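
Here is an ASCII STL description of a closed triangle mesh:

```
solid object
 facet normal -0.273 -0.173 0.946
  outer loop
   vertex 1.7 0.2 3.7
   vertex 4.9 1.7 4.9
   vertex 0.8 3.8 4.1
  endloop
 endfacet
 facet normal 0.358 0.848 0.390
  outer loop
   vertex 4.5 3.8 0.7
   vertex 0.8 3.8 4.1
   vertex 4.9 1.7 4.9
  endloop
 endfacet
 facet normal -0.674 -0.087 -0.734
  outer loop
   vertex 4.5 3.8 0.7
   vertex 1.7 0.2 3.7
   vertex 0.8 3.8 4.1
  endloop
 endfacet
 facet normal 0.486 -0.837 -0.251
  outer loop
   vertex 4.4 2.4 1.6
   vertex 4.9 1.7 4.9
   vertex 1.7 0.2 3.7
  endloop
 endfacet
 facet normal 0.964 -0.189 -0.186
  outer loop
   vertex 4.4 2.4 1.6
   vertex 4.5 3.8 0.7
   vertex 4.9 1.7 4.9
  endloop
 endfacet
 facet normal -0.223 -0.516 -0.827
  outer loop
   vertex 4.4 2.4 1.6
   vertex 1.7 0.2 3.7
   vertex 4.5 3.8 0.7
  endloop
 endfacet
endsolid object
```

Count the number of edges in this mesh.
9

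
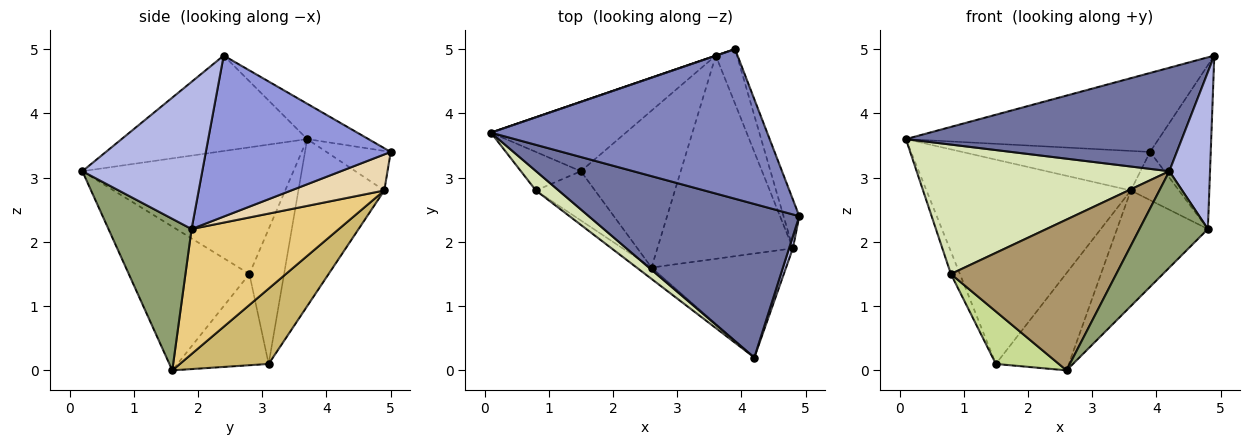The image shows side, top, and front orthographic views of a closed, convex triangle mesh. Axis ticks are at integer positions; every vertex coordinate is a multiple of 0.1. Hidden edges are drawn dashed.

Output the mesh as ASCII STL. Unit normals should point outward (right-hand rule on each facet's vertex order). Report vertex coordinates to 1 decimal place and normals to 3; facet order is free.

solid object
 facet normal -0.352 -0.523 0.776
  outer loop
   vertex 4.2 0.2 3.1
   vertex 4.9 2.4 4.9
   vertex 0.1 3.7 3.6
  endloop
 endfacet
 facet normal -0.112 0.464 0.879
  outer loop
   vertex 3.9 5.0 3.4
   vertex 0.1 3.7 3.6
   vertex 4.9 2.4 4.9
  endloop
 endfacet
 facet normal 0.946 0.310 -0.093
  outer loop
   vertex 4.8 1.9 2.2
   vertex 3.9 5.0 3.4
   vertex 4.9 2.4 4.9
  endloop
 endfacet
 facet normal 0.947 -0.321 0.024
  outer loop
   vertex 4.8 1.9 2.2
   vertex 4.9 2.4 4.9
   vertex 4.2 0.2 3.1
  endloop
 endfacet
 facet normal 0.637 -0.524 -0.565
  outer loop
   vertex 4.8 1.9 2.2
   vertex 4.2 0.2 3.1
   vertex 2.6 1.6 0.0
  endloop
 endfacet
 facet normal -0.889 0.231 -0.395
  outer loop
   vertex 0.8 2.8 1.5
   vertex 0.1 3.7 3.6
   vertex 1.5 3.1 0.1
  endloop
 endfacet
 facet normal -0.726 -0.501 -0.471
  outer loop
   vertex 0.8 2.8 1.5
   vertex 1.5 3.1 0.1
   vertex 2.6 1.6 0.0
  endloop
 endfacet
 facet normal -0.637 -0.762 0.114
  outer loop
   vertex 0.8 2.8 1.5
   vertex 4.2 0.2 3.1
   vertex 0.1 3.7 3.6
  endloop
 endfacet
 facet normal -0.588 -0.806 -0.061
  outer loop
   vertex 0.8 2.8 1.5
   vertex 2.6 1.6 0.0
   vertex 4.2 0.2 3.1
  endloop
 endfacet
 facet normal 0.540 0.444 -0.715
  outer loop
   vertex 3.6 4.9 2.8
   vertex 2.6 1.6 0.0
   vertex 1.5 3.1 0.1
  endloop
 endfacet
 facet normal 0.626 0.386 -0.678
  outer loop
   vertex 3.6 4.9 2.8
   vertex 4.8 1.9 2.2
   vertex 2.6 1.6 0.0
  endloop
 endfacet
 facet normal 0.788 0.407 -0.462
  outer loop
   vertex 3.6 4.9 2.8
   vertex 3.9 5.0 3.4
   vertex 4.8 1.9 2.2
  endloop
 endfacet
 facet normal -0.323 0.946 0.004
  outer loop
   vertex 3.6 4.9 2.8
   vertex 0.1 3.7 3.6
   vertex 3.9 5.0 3.4
  endloop
 endfacet
 facet normal -0.370 0.880 -0.299
  outer loop
   vertex 3.6 4.9 2.8
   vertex 1.5 3.1 0.1
   vertex 0.1 3.7 3.6
  endloop
 endfacet
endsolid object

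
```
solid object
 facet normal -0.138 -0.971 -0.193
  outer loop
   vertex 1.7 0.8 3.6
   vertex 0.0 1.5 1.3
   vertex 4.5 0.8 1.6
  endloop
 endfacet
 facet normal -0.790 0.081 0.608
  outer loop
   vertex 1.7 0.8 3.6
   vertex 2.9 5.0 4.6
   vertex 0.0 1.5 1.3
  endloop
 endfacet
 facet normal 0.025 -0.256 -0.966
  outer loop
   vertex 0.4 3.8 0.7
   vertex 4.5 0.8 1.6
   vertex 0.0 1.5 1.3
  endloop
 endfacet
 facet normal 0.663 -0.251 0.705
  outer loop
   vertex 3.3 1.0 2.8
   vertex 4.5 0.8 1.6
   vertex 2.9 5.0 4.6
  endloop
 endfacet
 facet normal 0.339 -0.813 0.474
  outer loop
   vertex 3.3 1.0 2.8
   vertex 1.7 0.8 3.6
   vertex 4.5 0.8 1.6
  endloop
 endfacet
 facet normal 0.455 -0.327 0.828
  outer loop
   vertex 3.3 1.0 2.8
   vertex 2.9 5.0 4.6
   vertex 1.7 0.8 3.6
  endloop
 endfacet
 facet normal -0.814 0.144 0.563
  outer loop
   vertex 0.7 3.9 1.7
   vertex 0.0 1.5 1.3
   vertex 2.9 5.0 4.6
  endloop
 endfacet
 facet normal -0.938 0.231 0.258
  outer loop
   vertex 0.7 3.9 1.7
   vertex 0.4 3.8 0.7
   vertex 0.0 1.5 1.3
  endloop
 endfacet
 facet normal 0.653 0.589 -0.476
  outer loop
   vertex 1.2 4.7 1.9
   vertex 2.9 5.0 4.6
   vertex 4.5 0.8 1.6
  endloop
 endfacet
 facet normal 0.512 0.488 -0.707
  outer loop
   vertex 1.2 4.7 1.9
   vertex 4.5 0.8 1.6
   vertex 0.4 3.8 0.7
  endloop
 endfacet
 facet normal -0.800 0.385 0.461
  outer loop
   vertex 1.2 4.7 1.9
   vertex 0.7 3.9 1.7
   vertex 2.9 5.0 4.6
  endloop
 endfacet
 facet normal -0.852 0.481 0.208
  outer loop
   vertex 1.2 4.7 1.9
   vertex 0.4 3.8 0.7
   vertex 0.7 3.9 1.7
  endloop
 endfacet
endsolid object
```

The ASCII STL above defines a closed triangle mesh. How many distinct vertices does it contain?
8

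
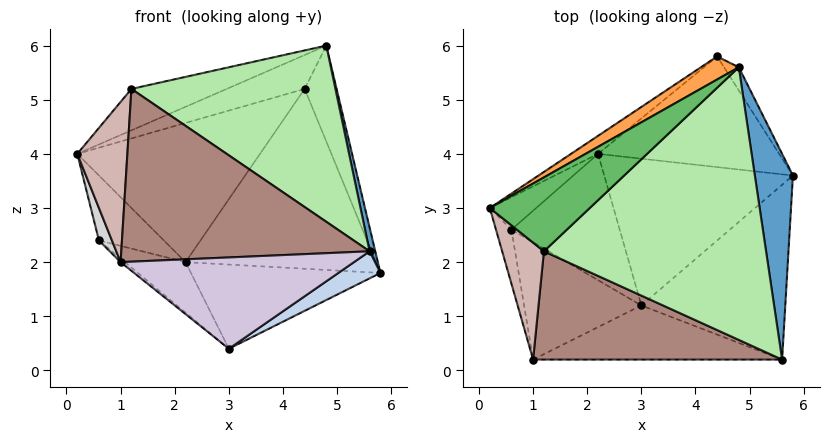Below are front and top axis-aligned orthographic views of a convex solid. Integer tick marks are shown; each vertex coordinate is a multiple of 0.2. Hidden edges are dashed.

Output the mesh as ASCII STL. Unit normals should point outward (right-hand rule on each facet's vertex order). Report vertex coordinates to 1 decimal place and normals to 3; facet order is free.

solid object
 facet normal 0.969 -0.028 0.244
  outer loop
   vertex 4.8 5.6 6.0
   vertex 5.6 0.2 2.2
   vertex 5.8 3.6 1.8
  endloop
 endfacet
 facet normal 0.530 -0.130 -0.838
  outer loop
   vertex 3.0 1.2 0.4
   vertex 5.8 3.6 1.8
   vertex 5.6 0.2 2.2
  endloop
 endfacet
 facet normal -0.580 0.673 0.458
  outer loop
   vertex 4.4 5.8 5.2
   vertex 0.2 3.0 4.0
   vertex 4.8 5.6 6.0
  endloop
 endfacet
 facet normal 0.691 0.702 -0.170
  outer loop
   vertex 4.4 5.8 5.2
   vertex 4.8 5.6 6.0
   vertex 5.8 3.6 1.8
  endloop
 endfacet
 facet normal -0.548 0.409 0.730
  outer loop
   vertex 1.2 2.2 5.2
   vertex 4.8 5.6 6.0
   vertex 0.2 3.0 4.0
  endloop
 endfacet
 facet normal 0.310 -0.516 0.799
  outer loop
   vertex 1.2 2.2 5.2
   vertex 5.6 0.2 2.2
   vertex 4.8 5.6 6.0
  endloop
 endfacet
 facet normal 0.007 0.498 -0.867
  outer loop
   vertex 2.2 4.0 2.0
   vertex 5.8 3.6 1.8
   vertex 3.0 1.2 0.4
  endloop
 endfacet
 facet normal -0.530 0.841 -0.109
  outer loop
   vertex 2.2 4.0 2.0
   vertex 0.2 3.0 4.0
   vertex 4.4 5.8 5.2
  endloop
 endfacet
 facet normal 0.065 0.850 -0.523
  outer loop
   vertex 2.2 4.0 2.0
   vertex 4.4 5.8 5.2
   vertex 5.8 3.6 1.8
  endloop
 endfacet
 facet normal 0.022 -0.860 -0.510
  outer loop
   vertex 1.0 0.2 2.0
   vertex 3.0 1.2 0.4
   vertex 5.6 0.2 2.2
  endloop
 endfacet
 facet normal -0.023 -0.847 0.531
  outer loop
   vertex 1.0 0.2 2.0
   vertex 5.6 0.2 2.2
   vertex 1.2 2.2 5.2
  endloop
 endfacet
 facet normal -0.804 -0.480 0.350
  outer loop
   vertex 1.0 0.2 2.0
   vertex 1.2 2.2 5.2
   vertex 0.2 3.0 4.0
  endloop
 endfacet
 facet normal -0.487 0.324 -0.811
  outer loop
   vertex 0.6 2.6 2.4
   vertex 2.2 4.0 2.0
   vertex 3.0 1.2 0.4
  endloop
 endfacet
 facet normal -0.632 0.024 -0.775
  outer loop
   vertex 0.6 2.6 2.4
   vertex 3.0 1.2 0.4
   vertex 1.0 0.2 2.0
  endloop
 endfacet
 facet normal -0.667 0.667 -0.333
  outer loop
   vertex 0.6 2.6 2.4
   vertex 0.2 3.0 4.0
   vertex 2.2 4.0 2.0
  endloop
 endfacet
 facet normal -0.969 -0.126 -0.211
  outer loop
   vertex 0.6 2.6 2.4
   vertex 1.0 0.2 2.0
   vertex 0.2 3.0 4.0
  endloop
 endfacet
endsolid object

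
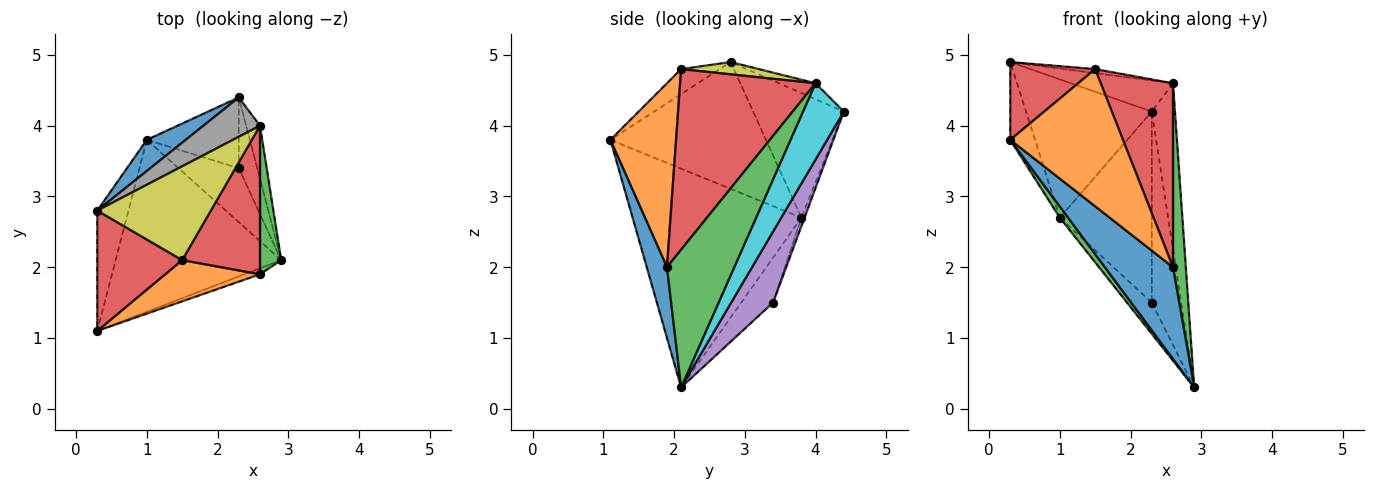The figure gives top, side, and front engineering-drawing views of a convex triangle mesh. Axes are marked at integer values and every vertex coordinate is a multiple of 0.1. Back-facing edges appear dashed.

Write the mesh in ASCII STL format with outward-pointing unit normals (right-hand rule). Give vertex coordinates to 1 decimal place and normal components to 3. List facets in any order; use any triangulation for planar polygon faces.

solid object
 facet normal -0.575 0.798 0.180
  outer loop
   vertex 1.0 3.8 2.7
   vertex 0.3 2.8 4.9
   vertex 2.3 4.4 4.2
  endloop
 endfacet
 facet normal -0.960 0.153 -0.236
  outer loop
   vertex 1.0 3.8 2.7
   vertex 0.3 1.1 3.8
   vertex 0.3 2.8 4.9
  endloop
 endfacet
 facet normal -0.797 -0.039 -0.603
  outer loop
   vertex 1.0 3.8 2.7
   vertex 2.9 2.1 0.3
   vertex 0.3 1.1 3.8
  endloop
 endfacet
 facet normal -0.240 -0.527 0.815
  outer loop
   vertex 1.5 2.1 4.8
   vertex 0.3 2.8 4.9
   vertex 0.3 1.1 3.8
  endloop
 endfacet
 facet normal 0.801 0.562 -0.208
  outer loop
   vertex 2.3 3.4 1.5
   vertex 2.3 4.4 4.2
   vertex 2.9 2.1 0.3
  endloop
 endfacet
 facet normal -0.542 0.421 -0.727
  outer loop
   vertex 2.3 3.4 1.5
   vertex 2.9 2.1 0.3
   vertex 1.0 3.8 2.7
  endloop
 endfacet
 facet normal -0.032 0.937 -0.347
  outer loop
   vertex 2.3 3.4 1.5
   vertex 1.0 3.8 2.7
   vertex 2.3 4.4 4.2
  endloop
 endfacet
 facet normal -0.216 0.605 0.767
  outer loop
   vertex 2.6 4.0 4.6
   vertex 2.3 4.4 4.2
   vertex 0.3 2.8 4.9
  endloop
 endfacet
 facet normal 0.107 0.042 0.993
  outer loop
   vertex 2.6 4.0 4.6
   vertex 0.3 2.8 4.9
   vertex 1.5 2.1 4.8
  endloop
 endfacet
 facet normal 0.859 0.488 -0.156
  outer loop
   vertex 2.6 4.0 4.6
   vertex 2.9 2.1 0.3
   vertex 2.3 4.4 4.2
  endloop
 endfacet
 facet normal 0.284 -0.957 -0.062
  outer loop
   vertex 2.6 1.9 2.0
   vertex 0.3 1.1 3.8
   vertex 2.9 2.1 0.3
  endloop
 endfacet
 facet normal 0.487 -0.836 0.251
  outer loop
   vertex 2.6 1.9 2.0
   vertex 1.5 2.1 4.8
   vertex 0.3 1.1 3.8
  endloop
 endfacet
 facet normal 0.971 -0.185 0.150
  outer loop
   vertex 2.6 1.9 2.0
   vertex 2.9 2.1 0.3
   vertex 2.6 4.0 4.6
  endloop
 endfacet
 facet normal 0.825 -0.440 0.355
  outer loop
   vertex 2.6 1.9 2.0
   vertex 2.6 4.0 4.6
   vertex 1.5 2.1 4.8
  endloop
 endfacet
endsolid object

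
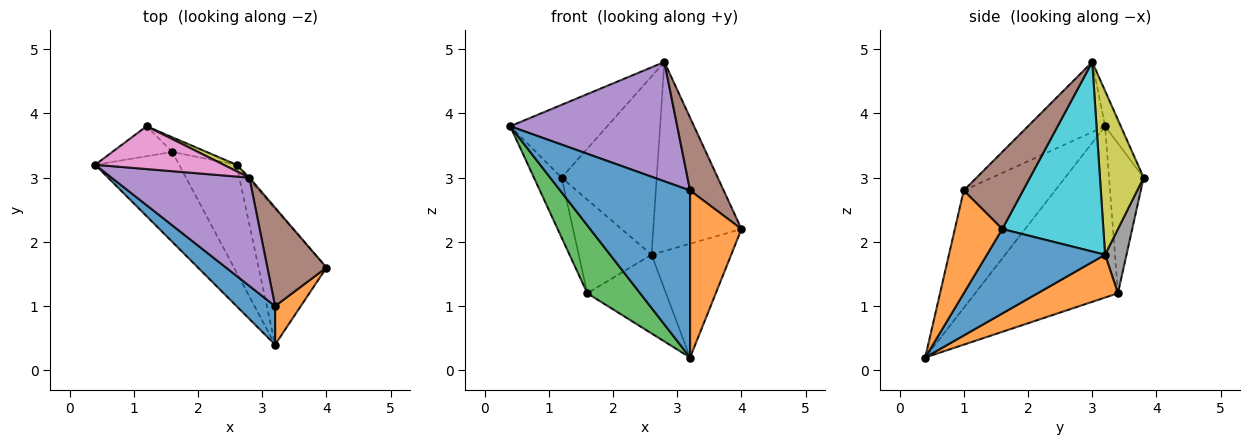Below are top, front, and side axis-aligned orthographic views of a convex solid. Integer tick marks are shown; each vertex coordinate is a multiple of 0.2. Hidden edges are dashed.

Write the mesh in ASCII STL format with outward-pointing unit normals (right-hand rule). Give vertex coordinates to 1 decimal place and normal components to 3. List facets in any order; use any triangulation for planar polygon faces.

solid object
 facet normal -0.565 -0.804 0.185
  outer loop
   vertex 3.2 1.0 2.8
   vertex 0.4 3.2 3.8
   vertex 3.2 0.4 0.2
  endloop
 endfacet
 facet normal 0.669 -0.724 0.167
  outer loop
   vertex 3.2 1.0 2.8
   vertex 3.2 0.4 0.2
   vertex 4.0 1.6 2.2
  endloop
 endfacet
 facet normal -0.852 -0.315 -0.418
  outer loop
   vertex 1.6 3.4 1.2
   vertex 3.2 0.4 0.2
   vertex 0.4 3.2 3.8
  endloop
 endfacet
 facet normal -0.745 0.596 -0.298
  outer loop
   vertex 1.6 3.4 1.2
   vertex 0.4 3.2 3.8
   vertex 1.2 3.8 3.0
  endloop
 endfacet
 facet normal -0.323 -0.701 0.636
  outer loop
   vertex 2.8 3.0 4.8
   vertex 0.4 3.2 3.8
   vertex 3.2 1.0 2.8
  endloop
 endfacet
 facet normal 0.724 -0.410 0.555
  outer loop
   vertex 2.8 3.0 4.8
   vertex 3.2 1.0 2.8
   vertex 4.0 1.6 2.2
  endloop
 endfacet
 facet normal -0.138 0.854 0.502
  outer loop
   vertex 2.8 3.0 4.8
   vertex 1.2 3.8 3.0
   vertex 0.4 3.2 3.8
  endloop
 endfacet
 facet normal 0.279 0.949 -0.149
  outer loop
   vertex 2.6 3.2 1.8
   vertex 1.6 3.4 1.2
   vertex 1.2 3.8 3.0
  endloop
 endfacet
 facet normal 0.417 0.908 0.033
  outer loop
   vertex 2.6 3.2 1.8
   vertex 1.2 3.8 3.0
   vertex 2.8 3.0 4.8
  endloop
 endfacet
 facet normal 0.753 0.658 -0.006
  outer loop
   vertex 2.6 3.2 1.8
   vertex 2.8 3.0 4.8
   vertex 4.0 1.6 2.2
  endloop
 endfacet
 facet normal 0.690 0.465 -0.555
  outer loop
   vertex 2.6 3.2 1.8
   vertex 4.0 1.6 2.2
   vertex 3.2 0.4 0.2
  endloop
 endfacet
 facet normal 0.516 0.506 -0.691
  outer loop
   vertex 2.6 3.2 1.8
   vertex 3.2 0.4 0.2
   vertex 1.6 3.4 1.2
  endloop
 endfacet
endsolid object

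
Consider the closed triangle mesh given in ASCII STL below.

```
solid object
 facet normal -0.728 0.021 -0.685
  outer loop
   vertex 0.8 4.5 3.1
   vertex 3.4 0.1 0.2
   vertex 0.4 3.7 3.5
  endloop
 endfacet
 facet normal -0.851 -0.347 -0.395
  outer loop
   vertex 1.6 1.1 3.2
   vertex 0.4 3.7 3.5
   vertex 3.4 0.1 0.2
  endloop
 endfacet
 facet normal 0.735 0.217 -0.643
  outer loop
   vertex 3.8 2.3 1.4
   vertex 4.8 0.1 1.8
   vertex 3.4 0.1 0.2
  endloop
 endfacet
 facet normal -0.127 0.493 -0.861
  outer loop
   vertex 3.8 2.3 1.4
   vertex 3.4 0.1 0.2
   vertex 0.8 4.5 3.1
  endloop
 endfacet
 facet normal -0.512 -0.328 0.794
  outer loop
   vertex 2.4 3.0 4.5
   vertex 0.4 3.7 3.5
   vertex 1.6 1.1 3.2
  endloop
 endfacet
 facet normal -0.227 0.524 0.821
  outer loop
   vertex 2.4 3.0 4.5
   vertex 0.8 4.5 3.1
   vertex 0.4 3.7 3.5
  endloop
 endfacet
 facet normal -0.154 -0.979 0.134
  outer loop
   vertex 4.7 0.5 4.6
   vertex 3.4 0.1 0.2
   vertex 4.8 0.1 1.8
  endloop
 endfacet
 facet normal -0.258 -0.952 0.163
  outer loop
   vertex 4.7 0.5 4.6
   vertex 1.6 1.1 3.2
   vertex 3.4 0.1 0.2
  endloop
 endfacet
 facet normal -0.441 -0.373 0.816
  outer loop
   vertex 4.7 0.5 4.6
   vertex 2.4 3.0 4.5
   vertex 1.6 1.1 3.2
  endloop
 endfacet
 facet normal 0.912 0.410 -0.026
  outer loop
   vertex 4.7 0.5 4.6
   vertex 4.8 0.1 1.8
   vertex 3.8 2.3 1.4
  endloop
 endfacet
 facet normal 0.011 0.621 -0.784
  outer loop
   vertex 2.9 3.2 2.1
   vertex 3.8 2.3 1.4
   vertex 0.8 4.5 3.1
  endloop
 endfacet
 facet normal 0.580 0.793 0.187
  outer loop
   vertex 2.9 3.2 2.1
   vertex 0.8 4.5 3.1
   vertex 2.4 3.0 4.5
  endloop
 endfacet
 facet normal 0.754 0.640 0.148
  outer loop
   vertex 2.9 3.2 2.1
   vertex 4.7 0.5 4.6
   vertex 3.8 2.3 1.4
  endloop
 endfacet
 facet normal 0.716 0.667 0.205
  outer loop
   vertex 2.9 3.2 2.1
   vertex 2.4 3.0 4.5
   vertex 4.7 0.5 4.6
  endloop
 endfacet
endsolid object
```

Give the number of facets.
14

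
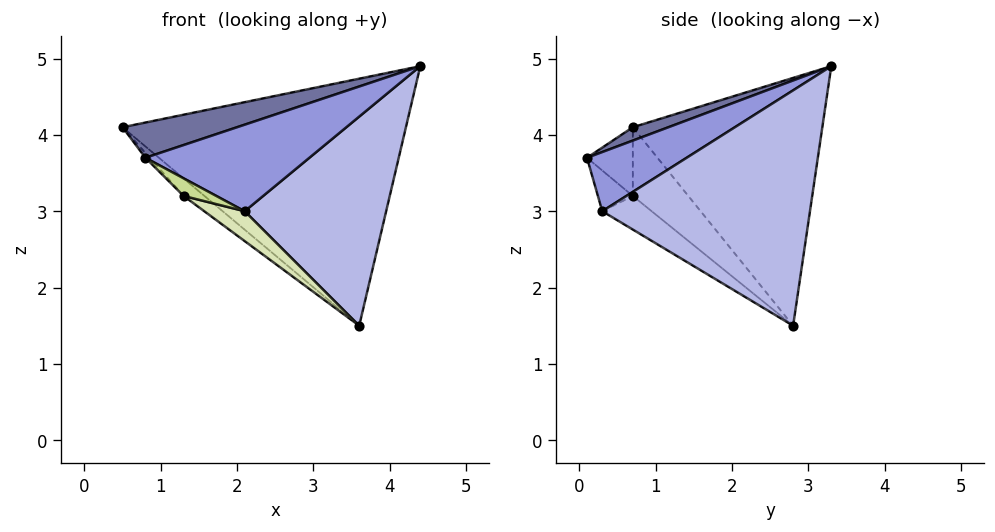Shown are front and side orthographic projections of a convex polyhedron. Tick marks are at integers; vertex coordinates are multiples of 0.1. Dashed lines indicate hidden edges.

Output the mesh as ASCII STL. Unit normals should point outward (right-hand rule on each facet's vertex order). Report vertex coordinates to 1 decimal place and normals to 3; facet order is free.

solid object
 facet normal 0.154 -0.494 0.856
  outer loop
   vertex 0.8 0.1 3.7
   vertex 4.4 3.3 4.9
   vertex 0.5 0.7 4.1
  endloop
 endfacet
 facet normal -0.556 0.831 0.009
  outer loop
   vertex 3.6 2.8 1.5
   vertex 0.5 0.7 4.1
   vertex 4.4 3.3 4.9
  endloop
 endfacet
 facet normal 0.421 -0.693 0.585
  outer loop
   vertex 2.1 0.3 3.0
   vertex 4.4 3.3 4.9
   vertex 0.8 0.1 3.7
  endloop
 endfacet
 facet normal 0.821 -0.559 -0.111
  outer loop
   vertex 2.1 0.3 3.0
   vertex 3.6 2.8 1.5
   vertex 4.4 3.3 4.9
  endloop
 endfacet
 facet normal -0.746 0.069 -0.663
  outer loop
   vertex 1.3 0.7 3.2
   vertex 0.8 0.1 3.7
   vertex 0.5 0.7 4.1
  endloop
 endfacet
 facet normal -0.720 0.270 -0.640
  outer loop
   vertex 1.3 0.7 3.2
   vertex 0.5 0.7 4.1
   vertex 3.6 2.8 1.5
  endloop
 endfacet
 facet normal -0.395 -0.371 -0.840
  outer loop
   vertex 1.3 0.7 3.2
   vertex 2.1 0.3 3.0
   vertex 0.8 0.1 3.7
  endloop
 endfacet
 facet normal -0.371 -0.304 -0.877
  outer loop
   vertex 1.3 0.7 3.2
   vertex 3.6 2.8 1.5
   vertex 2.1 0.3 3.0
  endloop
 endfacet
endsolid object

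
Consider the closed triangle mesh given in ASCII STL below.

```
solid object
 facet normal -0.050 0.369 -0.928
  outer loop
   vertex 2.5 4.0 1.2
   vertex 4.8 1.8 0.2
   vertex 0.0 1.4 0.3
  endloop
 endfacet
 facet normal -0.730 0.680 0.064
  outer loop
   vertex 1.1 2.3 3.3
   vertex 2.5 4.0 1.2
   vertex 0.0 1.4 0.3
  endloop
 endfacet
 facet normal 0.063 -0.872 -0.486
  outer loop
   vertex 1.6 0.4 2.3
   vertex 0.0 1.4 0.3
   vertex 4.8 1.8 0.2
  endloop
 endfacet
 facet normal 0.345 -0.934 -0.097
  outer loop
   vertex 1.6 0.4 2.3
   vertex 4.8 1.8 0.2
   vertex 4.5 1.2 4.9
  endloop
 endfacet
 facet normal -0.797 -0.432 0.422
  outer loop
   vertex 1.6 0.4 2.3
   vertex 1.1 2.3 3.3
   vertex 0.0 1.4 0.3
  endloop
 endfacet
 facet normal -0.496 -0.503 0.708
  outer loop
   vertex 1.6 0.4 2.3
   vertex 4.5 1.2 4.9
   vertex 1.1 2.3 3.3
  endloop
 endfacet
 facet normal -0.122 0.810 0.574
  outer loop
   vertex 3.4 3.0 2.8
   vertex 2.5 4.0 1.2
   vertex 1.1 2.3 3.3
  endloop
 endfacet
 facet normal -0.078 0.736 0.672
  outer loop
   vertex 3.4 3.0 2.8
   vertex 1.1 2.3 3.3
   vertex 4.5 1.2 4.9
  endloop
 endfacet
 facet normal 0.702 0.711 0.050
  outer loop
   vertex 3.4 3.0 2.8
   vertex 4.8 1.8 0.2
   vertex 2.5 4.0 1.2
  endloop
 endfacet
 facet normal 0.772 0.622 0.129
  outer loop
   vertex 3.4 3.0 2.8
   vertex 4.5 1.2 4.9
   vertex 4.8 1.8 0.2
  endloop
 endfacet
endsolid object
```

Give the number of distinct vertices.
7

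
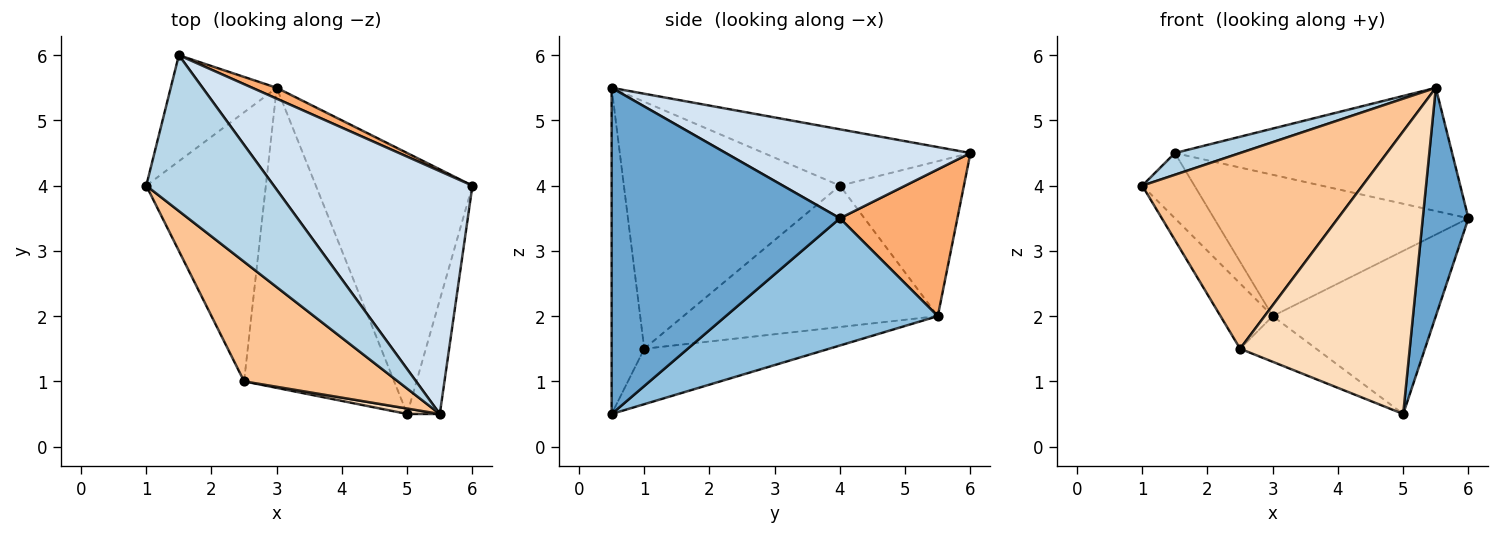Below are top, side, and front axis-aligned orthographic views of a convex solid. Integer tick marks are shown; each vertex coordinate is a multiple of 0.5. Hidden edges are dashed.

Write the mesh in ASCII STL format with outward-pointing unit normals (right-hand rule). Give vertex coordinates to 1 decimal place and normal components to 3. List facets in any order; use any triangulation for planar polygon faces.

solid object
 facet normal 0.976 -0.195 -0.098
  outer loop
   vertex 5.0 0.5 0.5
   vertex 6.0 4.0 3.5
   vertex 5.5 0.5 5.5
  endloop
 endfacet
 facet normal 0.567 0.436 -0.698
  outer loop
   vertex 3.0 5.5 2.0
   vertex 6.0 4.0 3.5
   vertex 5.0 0.5 0.5
  endloop
 endfacet
 facet normal -0.401 -0.127 0.907
  outer loop
   vertex 1.5 6.0 4.5
   vertex 1.0 4.0 4.0
   vertex 5.5 0.5 5.5
  endloop
 endfacet
 facet normal 0.371 0.420 0.828
  outer loop
   vertex 1.5 6.0 4.5
   vertex 5.5 0.5 5.5
   vertex 6.0 4.0 3.5
  endloop
 endfacet
 facet normal -0.780 0.328 -0.533
  outer loop
   vertex 1.5 6.0 4.5
   vertex 3.0 5.5 2.0
   vertex 1.0 4.0 4.0
  endloop
 endfacet
 facet normal 0.418 0.906 0.070
  outer loop
   vertex 1.5 6.0 4.5
   vertex 6.0 4.0 3.5
   vertex 3.0 5.5 2.0
  endloop
 endfacet
 facet normal -0.642 -0.654 0.400
  outer loop
   vertex 2.5 1.0 1.5
   vertex 5.5 0.5 5.5
   vertex 1.0 4.0 4.0
  endloop
 endfacet
 facet normal -0.189 -0.982 0.019
  outer loop
   vertex 2.5 1.0 1.5
   vertex 5.0 0.5 0.5
   vertex 5.5 0.5 5.5
  endloop
 endfacet
 facet normal -0.754 0.155 -0.638
  outer loop
   vertex 2.5 1.0 1.5
   vertex 1.0 4.0 4.0
   vertex 3.0 5.5 2.0
  endloop
 endfacet
 facet normal -0.343 0.141 -0.929
  outer loop
   vertex 2.5 1.0 1.5
   vertex 3.0 5.5 2.0
   vertex 5.0 0.5 0.5
  endloop
 endfacet
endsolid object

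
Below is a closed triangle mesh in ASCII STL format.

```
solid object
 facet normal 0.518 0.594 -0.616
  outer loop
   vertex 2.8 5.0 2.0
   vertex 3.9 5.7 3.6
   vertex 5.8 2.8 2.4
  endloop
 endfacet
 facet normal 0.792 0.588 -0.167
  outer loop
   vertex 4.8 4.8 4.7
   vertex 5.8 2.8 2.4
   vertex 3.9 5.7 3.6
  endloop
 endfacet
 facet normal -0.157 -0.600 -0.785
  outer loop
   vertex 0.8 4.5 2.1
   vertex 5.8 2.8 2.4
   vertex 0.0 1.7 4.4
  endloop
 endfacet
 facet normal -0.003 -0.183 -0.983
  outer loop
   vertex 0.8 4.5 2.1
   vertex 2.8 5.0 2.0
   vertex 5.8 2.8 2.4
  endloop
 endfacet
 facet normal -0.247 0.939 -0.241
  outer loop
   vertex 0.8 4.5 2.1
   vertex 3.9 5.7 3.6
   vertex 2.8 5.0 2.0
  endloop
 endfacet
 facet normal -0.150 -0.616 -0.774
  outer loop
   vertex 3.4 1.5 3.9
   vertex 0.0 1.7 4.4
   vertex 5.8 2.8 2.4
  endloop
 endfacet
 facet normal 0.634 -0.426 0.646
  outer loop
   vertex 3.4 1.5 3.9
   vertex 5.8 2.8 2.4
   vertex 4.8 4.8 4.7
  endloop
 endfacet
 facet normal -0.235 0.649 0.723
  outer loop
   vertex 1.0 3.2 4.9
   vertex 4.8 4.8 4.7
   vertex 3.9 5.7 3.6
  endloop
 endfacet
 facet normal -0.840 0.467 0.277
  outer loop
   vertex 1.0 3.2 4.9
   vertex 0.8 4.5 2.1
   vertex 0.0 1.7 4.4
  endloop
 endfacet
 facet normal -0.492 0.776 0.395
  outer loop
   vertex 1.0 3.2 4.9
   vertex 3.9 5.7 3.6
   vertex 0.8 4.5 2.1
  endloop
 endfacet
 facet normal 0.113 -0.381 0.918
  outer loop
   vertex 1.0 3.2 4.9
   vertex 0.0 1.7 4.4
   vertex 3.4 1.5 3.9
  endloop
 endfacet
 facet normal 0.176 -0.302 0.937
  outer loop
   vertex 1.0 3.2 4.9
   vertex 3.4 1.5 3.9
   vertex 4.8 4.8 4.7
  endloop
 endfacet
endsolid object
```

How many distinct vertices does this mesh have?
8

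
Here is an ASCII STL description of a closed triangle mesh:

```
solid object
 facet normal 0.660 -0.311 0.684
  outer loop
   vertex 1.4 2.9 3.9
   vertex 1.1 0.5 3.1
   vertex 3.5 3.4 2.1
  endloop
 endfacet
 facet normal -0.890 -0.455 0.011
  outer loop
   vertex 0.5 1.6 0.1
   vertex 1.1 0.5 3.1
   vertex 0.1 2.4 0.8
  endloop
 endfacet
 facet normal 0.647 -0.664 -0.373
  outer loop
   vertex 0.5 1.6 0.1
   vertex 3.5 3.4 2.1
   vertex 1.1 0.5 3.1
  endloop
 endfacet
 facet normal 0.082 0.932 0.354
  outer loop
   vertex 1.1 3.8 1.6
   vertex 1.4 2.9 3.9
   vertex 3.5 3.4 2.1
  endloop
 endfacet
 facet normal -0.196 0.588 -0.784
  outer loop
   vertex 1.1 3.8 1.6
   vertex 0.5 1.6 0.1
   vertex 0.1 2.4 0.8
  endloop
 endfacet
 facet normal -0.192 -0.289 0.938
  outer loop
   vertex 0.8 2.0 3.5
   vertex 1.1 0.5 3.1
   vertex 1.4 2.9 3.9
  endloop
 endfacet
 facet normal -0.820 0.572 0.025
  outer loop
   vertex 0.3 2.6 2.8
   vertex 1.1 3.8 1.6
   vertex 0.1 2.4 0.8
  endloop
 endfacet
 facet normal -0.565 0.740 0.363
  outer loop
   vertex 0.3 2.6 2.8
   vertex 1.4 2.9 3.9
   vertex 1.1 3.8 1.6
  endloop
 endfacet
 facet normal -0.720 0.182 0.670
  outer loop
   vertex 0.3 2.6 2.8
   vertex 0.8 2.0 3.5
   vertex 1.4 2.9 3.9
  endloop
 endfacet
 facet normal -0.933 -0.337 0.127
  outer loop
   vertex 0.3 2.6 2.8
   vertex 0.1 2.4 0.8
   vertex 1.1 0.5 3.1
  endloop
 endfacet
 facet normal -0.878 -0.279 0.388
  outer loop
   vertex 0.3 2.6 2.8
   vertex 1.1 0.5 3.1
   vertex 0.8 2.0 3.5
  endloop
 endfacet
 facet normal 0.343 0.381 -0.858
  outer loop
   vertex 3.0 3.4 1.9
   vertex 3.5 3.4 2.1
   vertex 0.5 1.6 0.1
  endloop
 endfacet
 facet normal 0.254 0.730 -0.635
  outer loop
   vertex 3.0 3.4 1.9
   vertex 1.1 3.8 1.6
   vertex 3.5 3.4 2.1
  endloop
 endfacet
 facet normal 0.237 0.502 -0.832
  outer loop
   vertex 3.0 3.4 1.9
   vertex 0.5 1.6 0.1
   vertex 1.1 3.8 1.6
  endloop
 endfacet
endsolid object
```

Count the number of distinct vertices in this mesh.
9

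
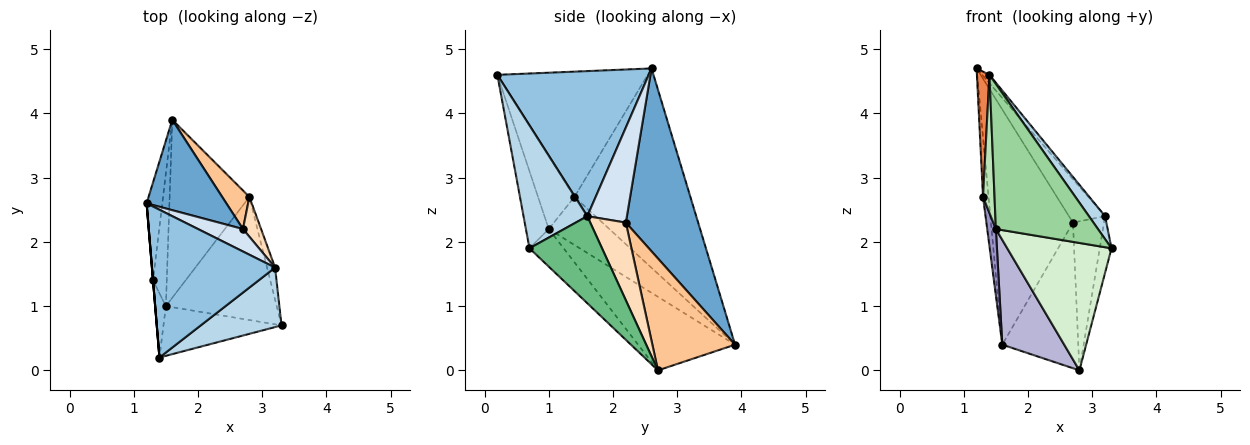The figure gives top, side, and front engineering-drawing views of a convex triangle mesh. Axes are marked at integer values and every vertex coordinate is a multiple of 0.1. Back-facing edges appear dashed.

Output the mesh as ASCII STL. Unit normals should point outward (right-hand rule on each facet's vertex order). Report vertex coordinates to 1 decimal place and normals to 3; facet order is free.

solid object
 facet normal 0.635 0.721 0.277
  outer loop
   vertex 2.7 2.2 2.3
   vertex 1.6 3.9 0.4
   vertex 1.2 2.6 4.7
  endloop
 endfacet
 facet normal 0.762 0.037 0.647
  outer loop
   vertex 3.2 1.6 2.4
   vertex 1.2 2.6 4.7
   vertex 1.4 0.2 4.6
  endloop
 endfacet
 facet normal 0.818 -0.207 0.537
  outer loop
   vertex 3.2 1.6 2.4
   vertex 1.4 0.2 4.6
   vertex 3.3 0.7 1.9
  endloop
 endfacet
 facet normal 0.697 0.636 0.330
  outer loop
   vertex 3.2 1.6 2.4
   vertex 2.7 2.2 2.3
   vertex 1.2 2.6 4.7
  endloop
 endfacet
 facet normal -0.997 -0.083 0.000
  outer loop
   vertex 1.3 1.4 2.7
   vertex 1.4 0.2 4.6
   vertex 1.2 2.6 4.7
  endloop
 endfacet
 facet normal -0.996 0.047 -0.078
  outer loop
   vertex 1.3 1.4 2.7
   vertex 1.2 2.6 4.7
   vertex 1.6 3.9 0.4
  endloop
 endfacet
 facet normal 0.725 0.666 0.176
  outer loop
   vertex 2.8 2.7 0.0
   vertex 1.6 3.9 0.4
   vertex 2.7 2.2 2.3
  endloop
 endfacet
 facet normal 0.742 0.647 0.173
  outer loop
   vertex 2.8 2.7 0.0
   vertex 2.7 2.2 2.3
   vertex 3.2 1.6 2.4
  endloop
 endfacet
 facet normal 0.983 0.160 -0.091
  outer loop
   vertex 2.8 2.7 0.0
   vertex 3.2 1.6 2.4
   vertex 3.3 0.7 1.9
  endloop
 endfacet
 facet normal -0.207 -0.925 -0.317
  outer loop
   vertex 1.5 1.0 2.2
   vertex 3.3 0.7 1.9
   vertex 1.4 0.2 4.6
  endloop
 endfacet
 facet normal -0.944 -0.299 -0.139
  outer loop
   vertex 1.5 1.0 2.2
   vertex 1.4 0.2 4.6
   vertex 1.3 1.4 2.7
  endloop
 endfacet
 facet normal -0.229 -0.700 -0.676
  outer loop
   vertex 1.5 1.0 2.2
   vertex 2.8 2.7 0.0
   vertex 3.3 0.7 1.9
  endloop
 endfacet
 facet normal -0.953 -0.136 -0.272
  outer loop
   vertex 1.5 1.0 2.2
   vertex 1.3 1.4 2.7
   vertex 1.6 3.9 0.4
  endloop
 endfacet
 facet normal -0.622 -0.397 -0.675
  outer loop
   vertex 1.5 1.0 2.2
   vertex 1.6 3.9 0.4
   vertex 2.8 2.7 0.0
  endloop
 endfacet
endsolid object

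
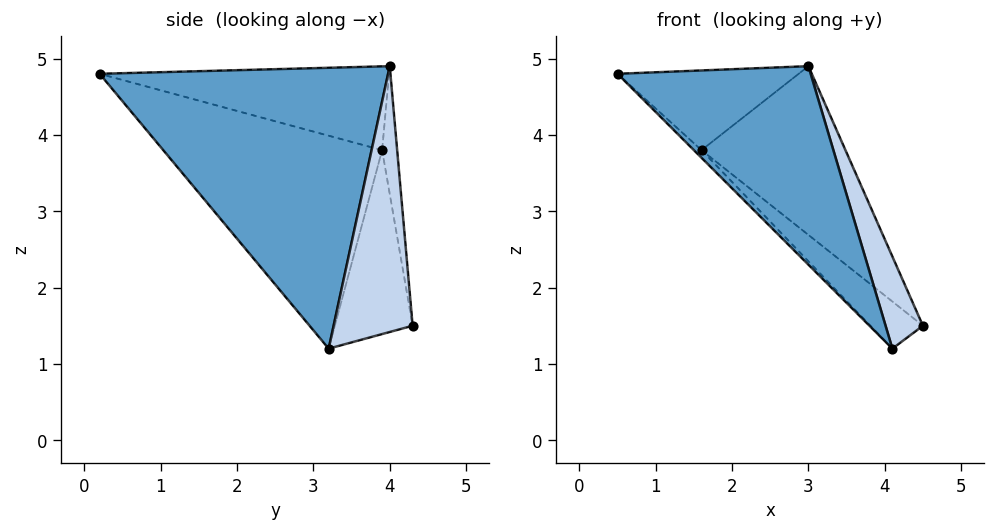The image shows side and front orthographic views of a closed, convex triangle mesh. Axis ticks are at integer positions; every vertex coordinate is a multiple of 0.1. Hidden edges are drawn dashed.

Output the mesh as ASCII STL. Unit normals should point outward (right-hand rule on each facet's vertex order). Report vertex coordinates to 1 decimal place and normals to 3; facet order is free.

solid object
 facet normal 0.780 -0.522 0.345
  outer loop
   vertex 4.1 3.2 1.2
   vertex 3.0 4.0 4.9
   vertex 0.5 0.2 4.8
  endloop
 endfacet
 facet normal 0.850 -0.402 0.340
  outer loop
   vertex 4.1 3.2 1.2
   vertex 4.5 4.3 1.5
   vertex 3.0 4.0 4.9
  endloop
 endfacet
 facet normal -0.590 0.369 0.718
  outer loop
   vertex 1.6 3.9 3.8
   vertex 0.5 0.2 4.8
   vertex 3.0 4.0 4.9
  endloop
 endfacet
 facet normal -0.104 0.994 0.042
  outer loop
   vertex 1.6 3.9 3.8
   vertex 3.0 4.0 4.9
   vertex 4.5 4.3 1.5
  endloop
 endfacet
 facet normal -0.717 0.025 -0.696
  outer loop
   vertex 1.6 3.9 3.8
   vertex 4.1 3.2 1.2
   vertex 0.5 0.2 4.8
  endloop
 endfacet
 facet normal -0.602 0.406 -0.688
  outer loop
   vertex 1.6 3.9 3.8
   vertex 4.5 4.3 1.5
   vertex 4.1 3.2 1.2
  endloop
 endfacet
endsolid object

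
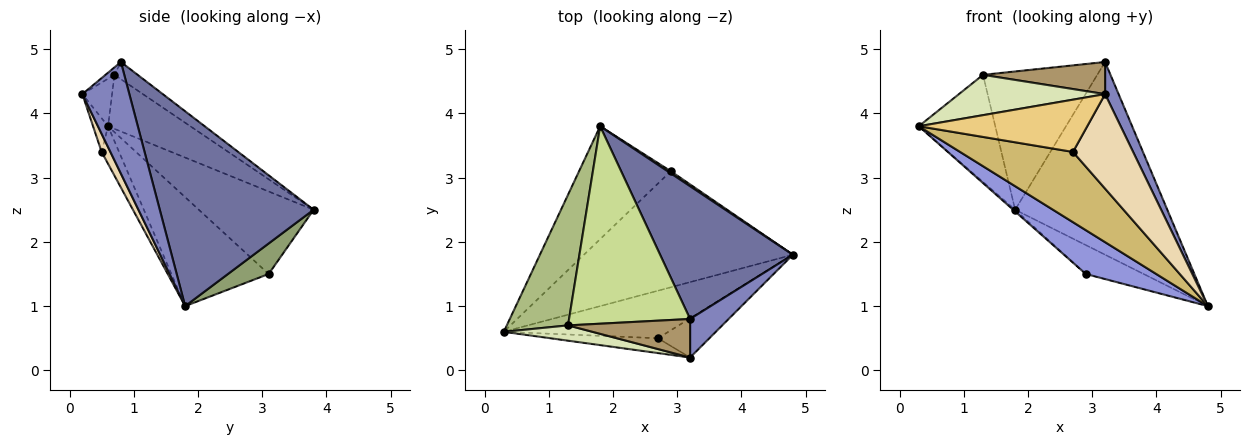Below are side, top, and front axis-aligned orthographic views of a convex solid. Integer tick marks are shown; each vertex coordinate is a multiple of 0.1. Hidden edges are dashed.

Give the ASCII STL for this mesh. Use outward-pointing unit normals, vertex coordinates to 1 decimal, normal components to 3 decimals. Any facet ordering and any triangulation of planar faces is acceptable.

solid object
 facet normal 0.640 0.633 0.436
  outer loop
   vertex 3.2 0.8 4.8
   vertex 4.8 1.8 1.0
   vertex 1.8 3.8 2.5
  endloop
 endfacet
 facet normal 0.912 -0.262 0.315
  outer loop
   vertex 3.2 0.2 4.3
   vertex 4.8 1.8 1.0
   vertex 3.2 0.8 4.8
  endloop
 endfacet
 facet normal -0.438 -0.317 -0.841
  outer loop
   vertex 2.9 3.1 1.5
   vertex 4.8 1.8 1.0
   vertex 0.3 0.6 3.8
  endloop
 endfacet
 facet normal -0.669 0.011 -0.743
  outer loop
   vertex 2.9 3.1 1.5
   vertex 0.3 0.6 3.8
   vertex 1.8 3.8 2.5
  endloop
 endfacet
 facet normal 0.574 0.816 0.060
  outer loop
   vertex 2.9 3.1 1.5
   vertex 1.8 3.8 2.5
   vertex 4.8 1.8 1.0
  endloop
 endfacet
 facet normal -0.563 0.524 0.639
  outer loop
   vertex 1.3 0.7 4.6
   vertex 1.8 3.8 2.5
   vertex 0.3 0.6 3.8
  endloop
 endfacet
 facet normal -0.116 0.570 0.814
  outer loop
   vertex 1.3 0.7 4.6
   vertex 3.2 0.8 4.8
   vertex 1.8 3.8 2.5
  endloop
 endfacet
 facet normal -0.187 -0.919 0.348
  outer loop
   vertex 1.3 0.7 4.6
   vertex 0.3 0.6 3.8
   vertex 3.2 0.2 4.3
  endloop
 endfacet
 facet normal -0.047 -0.639 0.767
  outer loop
   vertex 1.3 0.7 4.6
   vertex 3.2 0.2 4.3
   vertex 3.2 0.8 4.8
  endloop
 endfacet
 facet normal -0.127 -0.821 -0.556
  outer loop
   vertex 2.7 0.5 3.4
   vertex 0.3 0.6 3.8
   vertex 4.8 1.8 1.0
  endloop
 endfacet
 facet normal -0.085 -0.958 -0.272
  outer loop
   vertex 2.7 0.5 3.4
   vertex 3.2 0.2 4.3
   vertex 0.3 0.6 3.8
  endloop
 endfacet
 facet normal 0.133 -0.916 -0.379
  outer loop
   vertex 2.7 0.5 3.4
   vertex 4.8 1.8 1.0
   vertex 3.2 0.2 4.3
  endloop
 endfacet
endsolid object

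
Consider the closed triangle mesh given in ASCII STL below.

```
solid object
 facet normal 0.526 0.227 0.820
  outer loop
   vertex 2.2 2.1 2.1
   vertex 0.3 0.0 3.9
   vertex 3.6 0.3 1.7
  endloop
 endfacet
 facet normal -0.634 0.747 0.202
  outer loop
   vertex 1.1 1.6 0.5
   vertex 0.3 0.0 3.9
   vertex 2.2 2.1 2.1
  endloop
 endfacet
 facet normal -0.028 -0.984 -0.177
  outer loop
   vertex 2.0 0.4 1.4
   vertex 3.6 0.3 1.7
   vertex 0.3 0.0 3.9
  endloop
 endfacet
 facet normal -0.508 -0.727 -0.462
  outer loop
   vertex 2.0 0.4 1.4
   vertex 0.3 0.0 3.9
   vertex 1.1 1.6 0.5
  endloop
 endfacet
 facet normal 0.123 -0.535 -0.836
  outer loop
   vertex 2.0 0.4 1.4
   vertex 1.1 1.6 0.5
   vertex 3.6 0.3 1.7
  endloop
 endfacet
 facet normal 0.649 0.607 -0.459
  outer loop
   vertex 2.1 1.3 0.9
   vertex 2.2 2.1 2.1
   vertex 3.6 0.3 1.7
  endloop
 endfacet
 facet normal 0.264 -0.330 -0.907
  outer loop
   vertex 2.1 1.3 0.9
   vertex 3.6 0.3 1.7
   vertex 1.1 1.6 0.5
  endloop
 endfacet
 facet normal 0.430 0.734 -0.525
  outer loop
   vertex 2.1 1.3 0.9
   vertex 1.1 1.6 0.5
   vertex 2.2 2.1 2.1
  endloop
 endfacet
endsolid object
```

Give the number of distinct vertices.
6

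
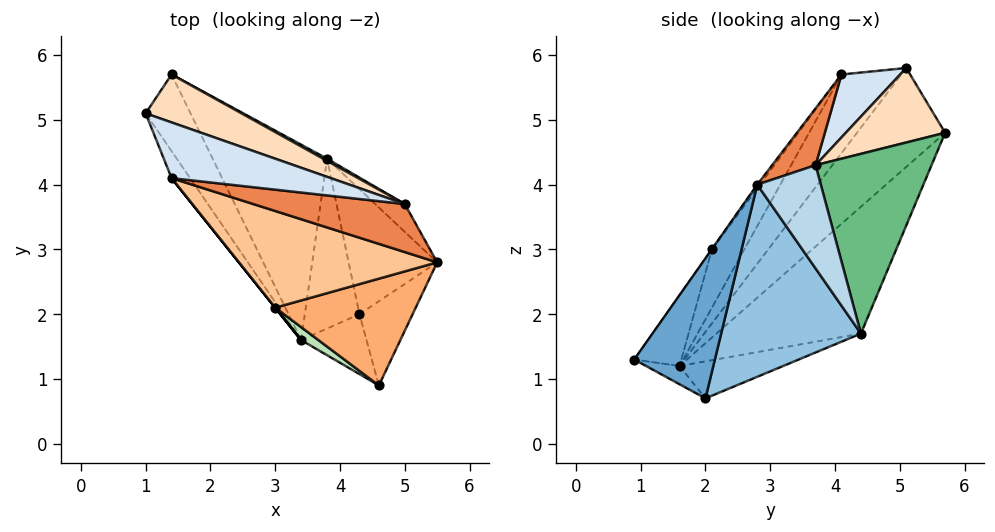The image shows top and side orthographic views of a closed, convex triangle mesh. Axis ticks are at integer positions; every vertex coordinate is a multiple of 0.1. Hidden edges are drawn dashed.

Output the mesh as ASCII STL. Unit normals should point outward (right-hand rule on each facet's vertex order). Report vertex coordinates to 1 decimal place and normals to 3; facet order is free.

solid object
 facet normal 0.933 0.061 -0.354
  outer loop
   vertex 4.3 2.0 0.7
   vertex 5.5 2.8 4.0
   vertex 4.6 0.9 1.3
  endloop
 endfacet
 facet normal 0.854 0.342 -0.393
  outer loop
   vertex 3.8 4.4 1.7
   vertex 5.5 2.8 4.0
   vertex 4.3 2.0 0.7
  endloop
 endfacet
 facet normal 0.815 0.531 -0.233
  outer loop
   vertex 5.0 3.7 4.3
   vertex 5.5 2.8 4.0
   vertex 3.8 4.4 1.7
  endloop
 endfacet
 facet normal 0.367 0.054 0.929
  outer loop
   vertex 5.0 3.7 4.3
   vertex 1.0 5.1 5.8
   vertex 1.4 4.1 5.7
  endloop
 endfacet
 facet normal 0.349 -0.116 0.930
  outer loop
   vertex 5.0 3.7 4.3
   vertex 1.4 4.1 5.7
   vertex 5.5 2.8 4.0
  endloop
 endfacet
 facet normal -0.001 -0.818 0.576
  outer loop
   vertex 3.0 2.1 3.0
   vertex 4.6 0.9 1.3
   vertex 5.5 2.8 4.0
  endloop
 endfacet
 facet normal -0.011 -0.807 0.591
  outer loop
   vertex 3.0 2.1 3.0
   vertex 5.5 2.8 4.0
   vertex 1.4 4.1 5.7
  endloop
 endfacet
 facet normal 0.454 0.672 0.585
  outer loop
   vertex 1.4 5.7 4.8
   vertex 1.0 5.1 5.8
   vertex 5.0 3.7 4.3
  endloop
 endfacet
 facet normal 0.487 0.873 0.011
  outer loop
   vertex 1.4 5.7 4.8
   vertex 5.0 3.7 4.3
   vertex 3.8 4.4 1.7
  endloop
 endfacet
 facet normal -0.231 -0.514 -0.826
  outer loop
   vertex 3.4 1.6 1.2
   vertex 4.3 2.0 0.7
   vertex 4.6 0.9 1.3
  endloop
 endfacet
 facet normal -0.508 -0.853 0.124
  outer loop
   vertex 3.4 1.6 1.2
   vertex 4.6 0.9 1.3
   vertex 3.0 2.1 3.0
  endloop
 endfacet
 facet normal -0.547 0.222 -0.807
  outer loop
   vertex 3.4 1.6 1.2
   vertex 3.8 4.4 1.7
   vertex 4.3 2.0 0.7
  endloop
 endfacet
 facet normal -0.724 0.220 -0.653
  outer loop
   vertex 3.4 1.6 1.2
   vertex 1.4 5.7 4.8
   vertex 3.8 4.4 1.7
  endloop
 endfacet
 facet normal -0.908 -0.081 -0.412
  outer loop
   vertex 3.4 1.6 1.2
   vertex 1.0 5.1 5.8
   vertex 1.4 5.7 4.8
  endloop
 endfacet
 facet normal -0.914 -0.344 -0.215
  outer loop
   vertex 3.4 1.6 1.2
   vertex 1.4 4.1 5.7
   vertex 1.0 5.1 5.8
  endloop
 endfacet
 facet normal -0.781 -0.625 0.000
  outer loop
   vertex 3.4 1.6 1.2
   vertex 3.0 2.1 3.0
   vertex 1.4 4.1 5.7
  endloop
 endfacet
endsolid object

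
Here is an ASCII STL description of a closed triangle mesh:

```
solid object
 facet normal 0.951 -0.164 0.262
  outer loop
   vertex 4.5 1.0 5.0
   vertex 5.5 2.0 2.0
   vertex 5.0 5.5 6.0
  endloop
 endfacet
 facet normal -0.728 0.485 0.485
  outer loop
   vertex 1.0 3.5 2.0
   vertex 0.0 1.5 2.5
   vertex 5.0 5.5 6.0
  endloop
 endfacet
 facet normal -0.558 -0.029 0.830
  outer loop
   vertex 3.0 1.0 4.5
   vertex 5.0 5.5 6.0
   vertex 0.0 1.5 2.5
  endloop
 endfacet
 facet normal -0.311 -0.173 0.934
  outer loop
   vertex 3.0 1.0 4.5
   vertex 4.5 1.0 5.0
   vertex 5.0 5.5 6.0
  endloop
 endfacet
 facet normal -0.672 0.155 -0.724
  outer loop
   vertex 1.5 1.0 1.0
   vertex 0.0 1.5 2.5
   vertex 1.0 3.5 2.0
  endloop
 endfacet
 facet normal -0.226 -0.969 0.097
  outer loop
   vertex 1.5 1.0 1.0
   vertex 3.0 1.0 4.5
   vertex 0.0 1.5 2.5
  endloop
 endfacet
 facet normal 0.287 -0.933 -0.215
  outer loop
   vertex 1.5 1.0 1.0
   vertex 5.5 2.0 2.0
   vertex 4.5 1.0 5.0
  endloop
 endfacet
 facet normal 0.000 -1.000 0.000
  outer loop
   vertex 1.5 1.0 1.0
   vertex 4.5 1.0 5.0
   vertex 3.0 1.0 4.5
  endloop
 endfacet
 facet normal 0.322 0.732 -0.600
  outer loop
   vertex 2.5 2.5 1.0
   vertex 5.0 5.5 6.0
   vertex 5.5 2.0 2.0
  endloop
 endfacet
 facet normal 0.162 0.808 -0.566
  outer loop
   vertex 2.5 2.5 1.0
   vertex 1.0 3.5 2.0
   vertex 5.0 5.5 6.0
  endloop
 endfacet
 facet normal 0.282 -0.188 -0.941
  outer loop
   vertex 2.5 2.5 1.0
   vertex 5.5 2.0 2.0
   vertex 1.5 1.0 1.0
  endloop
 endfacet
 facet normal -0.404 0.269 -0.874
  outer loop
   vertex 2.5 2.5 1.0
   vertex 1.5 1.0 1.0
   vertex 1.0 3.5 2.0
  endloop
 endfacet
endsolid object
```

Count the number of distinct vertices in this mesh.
8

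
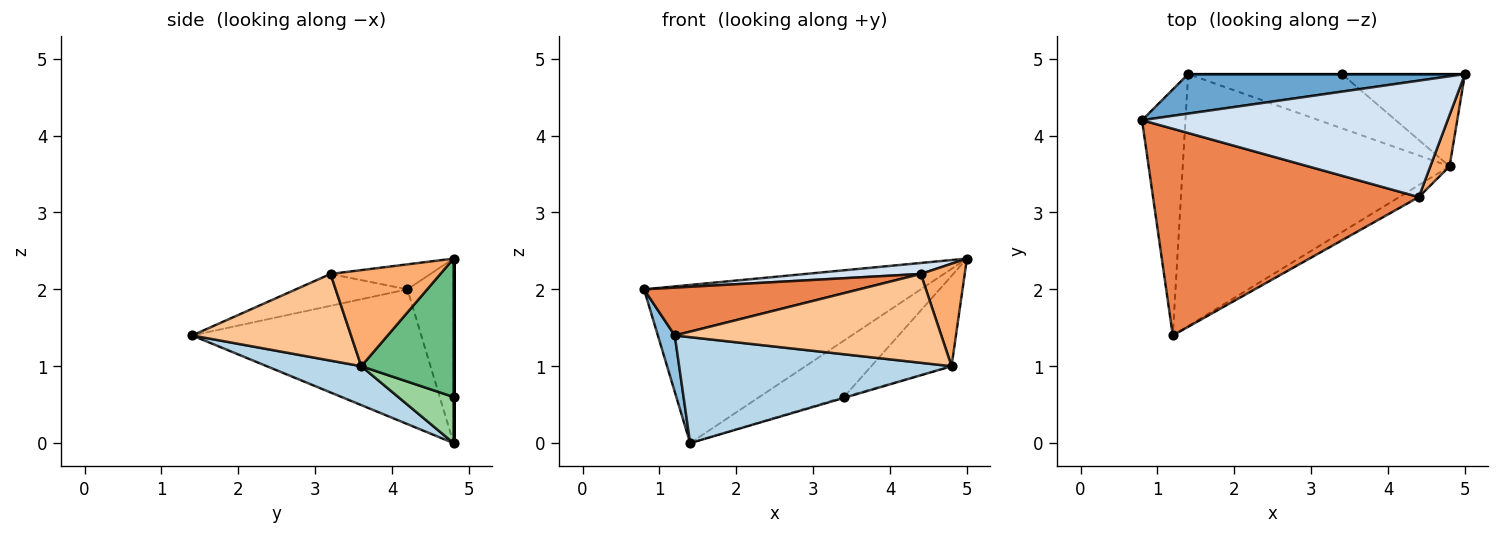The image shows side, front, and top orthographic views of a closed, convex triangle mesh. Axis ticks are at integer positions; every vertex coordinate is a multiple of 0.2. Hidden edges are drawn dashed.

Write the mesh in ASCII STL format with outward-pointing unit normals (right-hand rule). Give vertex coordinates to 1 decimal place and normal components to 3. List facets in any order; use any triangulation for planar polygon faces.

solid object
 facet normal -0.160 0.958 0.239
  outer loop
   vertex 1.4 4.8 0.0
   vertex 0.8 4.2 2.0
   vertex 5.0 4.8 2.4
  endloop
 endfacet
 facet normal -0.949 -0.070 -0.306
  outer loop
   vertex 1.4 4.8 0.0
   vertex 1.2 1.4 1.4
   vertex 0.8 4.2 2.0
  endloop
 endfacet
 facet normal 0.133 -0.384 -0.914
  outer loop
   vertex 4.8 3.6 1.0
   vertex 1.2 1.4 1.4
   vertex 1.4 4.8 0.0
  endloop
 endfacet
 facet normal -0.081 -0.094 0.992
  outer loop
   vertex 4.4 3.2 2.2
   vertex 5.0 4.8 2.4
   vertex 0.8 4.2 2.0
  endloop
 endfacet
 facet normal -0.116 -0.224 0.968
  outer loop
   vertex 4.4 3.2 2.2
   vertex 0.8 4.2 2.0
   vertex 1.2 1.4 1.4
  endloop
 endfacet
 facet normal 0.913 -0.365 0.183
  outer loop
   vertex 4.4 3.2 2.2
   vertex 4.8 3.6 1.0
   vertex 5.0 4.8 2.4
  endloop
 endfacet
 facet normal 0.509 -0.853 -0.115
  outer loop
   vertex 4.4 3.2 2.2
   vertex 1.2 1.4 1.4
   vertex 4.8 3.6 1.0
  endloop
 endfacet
 facet normal 0.000 1.000 0.000
  outer loop
   vertex 3.4 4.8 0.6
   vertex 1.4 4.8 0.0
   vertex 5.0 4.8 2.4
  endloop
 endfacet
 facet normal 0.627 0.545 -0.557
  outer loop
   vertex 3.4 4.8 0.6
   vertex 5.0 4.8 2.4
   vertex 4.8 3.6 1.0
  endloop
 endfacet
 facet normal 0.287 0.016 -0.958
  outer loop
   vertex 3.4 4.8 0.6
   vertex 4.8 3.6 1.0
   vertex 1.4 4.8 0.0
  endloop
 endfacet
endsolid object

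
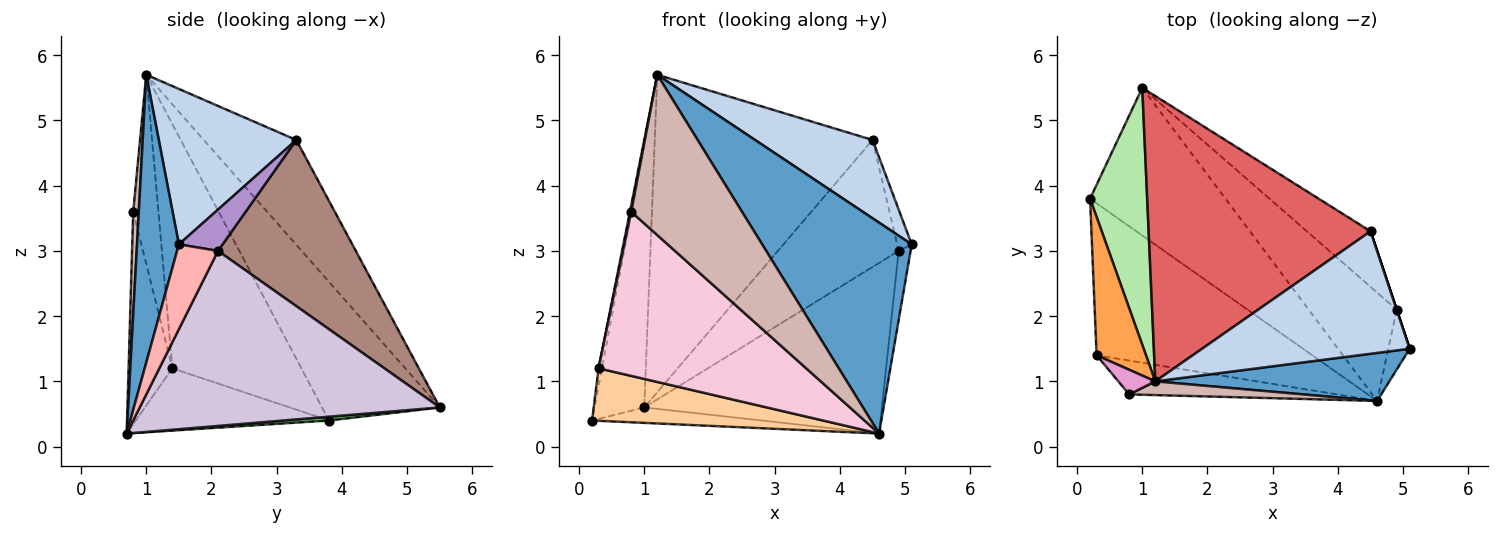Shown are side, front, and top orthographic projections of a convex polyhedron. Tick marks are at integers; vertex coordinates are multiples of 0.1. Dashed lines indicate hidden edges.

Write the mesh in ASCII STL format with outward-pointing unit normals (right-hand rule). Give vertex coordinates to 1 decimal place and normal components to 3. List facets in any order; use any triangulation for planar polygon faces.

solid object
 facet normal 0.263 -0.941 0.214
  outer loop
   vertex 4.6 0.7 0.2
   vertex 5.1 1.5 3.1
   vertex 1.2 1.0 5.7
  endloop
 endfacet
 facet normal 0.533 -0.456 0.713
  outer loop
   vertex 4.5 3.3 4.7
   vertex 1.2 1.0 5.7
   vertex 5.1 1.5 3.1
  endloop
 endfacet
 facet normal -0.980 0.025 0.198
  outer loop
   vertex 0.3 1.4 1.2
   vertex 1.2 1.0 5.7
   vertex 0.2 3.8 0.4
  endloop
 endfacet
 facet normal -0.263 -0.315 -0.912
  outer loop
   vertex 0.3 1.4 1.2
   vertex 0.2 3.8 0.4
   vertex 4.6 0.7 0.2
  endloop
 endfacet
 facet normal 0.028 0.104 -0.994
  outer loop
   vertex 1.0 5.5 0.6
   vertex 4.6 0.7 0.2
   vertex 0.2 3.8 0.4
  endloop
 endfacet
 facet normal -0.861 0.364 0.355
  outer loop
   vertex 1.0 5.5 0.6
   vertex 0.2 3.8 0.4
   vertex 1.2 1.0 5.7
  endloop
 endfacet
 facet normal -0.301 0.709 0.638
  outer loop
   vertex 1.0 5.5 0.6
   vertex 1.2 1.0 5.7
   vertex 4.5 3.3 4.7
  endloop
 endfacet
 facet normal 0.933 0.272 -0.236
  outer loop
   vertex 4.9 2.1 3.0
   vertex 5.1 1.5 3.1
   vertex 4.6 0.7 0.2
  endloop
 endfacet
 facet normal 0.949 0.316 0.000
  outer loop
   vertex 4.9 2.1 3.0
   vertex 4.5 3.3 4.7
   vertex 5.1 1.5 3.1
  endloop
 endfacet
 facet normal 0.729 0.578 -0.367
  outer loop
   vertex 4.9 2.1 3.0
   vertex 4.6 0.7 0.2
   vertex 1.0 5.5 0.6
  endloop
 endfacet
 facet normal 0.723 0.633 -0.277
  outer loop
   vertex 4.9 2.1 3.0
   vertex 1.0 5.5 0.6
   vertex 4.5 3.3 4.7
  endloop
 endfacet
 facet normal 0.050 -0.995 0.085
  outer loop
   vertex 0.8 0.8 3.6
   vertex 4.6 0.7 0.2
   vertex 1.2 1.0 5.7
  endloop
 endfacet
 facet normal -0.980 -0.051 0.192
  outer loop
   vertex 0.8 0.8 3.6
   vertex 1.2 1.0 5.7
   vertex 0.3 1.4 1.2
  endloop
 endfacet
 facet normal -0.202 -0.959 -0.198
  outer loop
   vertex 0.8 0.8 3.6
   vertex 0.3 1.4 1.2
   vertex 4.6 0.7 0.2
  endloop
 endfacet
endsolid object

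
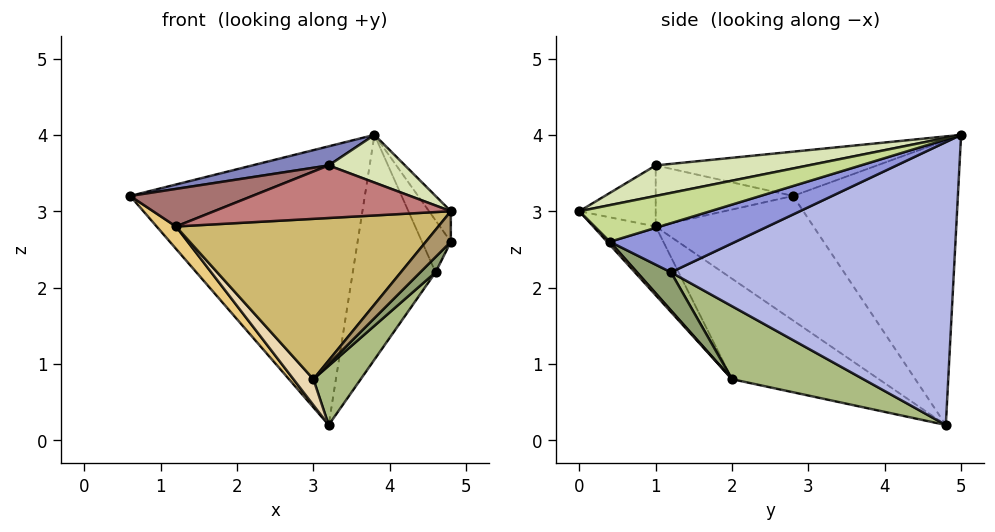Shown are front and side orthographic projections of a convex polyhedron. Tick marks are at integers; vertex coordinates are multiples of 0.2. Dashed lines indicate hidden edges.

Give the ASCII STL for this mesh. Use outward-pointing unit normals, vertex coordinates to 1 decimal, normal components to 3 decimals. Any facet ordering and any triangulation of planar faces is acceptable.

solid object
 facet normal -0.574 0.818 0.048
  outer loop
   vertex 3.2 4.8 0.2
   vertex 0.6 2.8 3.2
   vertex 3.8 5.0 4.0
  endloop
 endfacet
 facet normal -0.198 -0.068 0.978
  outer loop
   vertex 3.2 1.0 3.6
   vertex 3.8 5.0 4.0
   vertex 0.6 2.8 3.2
  endloop
 endfacet
 facet normal 0.974 0.224 -0.039
  outer loop
   vertex 4.6 1.2 2.2
   vertex 3.8 5.0 4.0
   vertex 4.8 0.4 2.6
  endloop
 endfacet
 facet normal 0.947 0.277 -0.164
  outer loop
   vertex 4.6 1.2 2.2
   vertex 3.2 4.8 0.2
   vertex 3.8 5.0 4.0
  endloop
 endfacet
 facet normal 0.562 -0.253 -0.787
  outer loop
   vertex 4.6 1.2 2.2
   vertex 4.8 0.4 2.6
   vertex 3.0 2.0 0.8
  endloop
 endfacet
 facet normal 0.582 -0.210 -0.785
  outer loop
   vertex 4.6 1.2 2.2
   vertex 3.0 2.0 0.8
   vertex 3.2 4.8 0.2
  endloop
 endfacet
 facet normal 0.973 0.162 0.162
  outer loop
   vertex 4.8 0.0 3.0
   vertex 4.8 0.4 2.6
   vertex 3.8 5.0 4.0
  endloop
 endfacet
 facet normal 0.272 -0.136 0.953
  outer loop
   vertex 4.8 0.0 3.0
   vertex 3.8 5.0 4.0
   vertex 3.2 1.0 3.6
  endloop
 endfacet
 facet normal 0.078 -0.705 -0.705
  outer loop
   vertex 4.8 0.0 3.0
   vertex 3.0 2.0 0.8
   vertex 4.8 0.4 2.6
  endloop
 endfacet
 facet normal -0.190 -0.799 -0.571
  outer loop
   vertex 1.2 1.0 2.8
   vertex 3.0 2.0 0.8
   vertex 4.8 0.0 3.0
  endloop
 endfacet
 facet normal -0.723 -0.089 -0.685
  outer loop
   vertex 1.2 1.0 2.8
   vertex 0.6 2.8 3.2
   vertex 3.2 4.8 0.2
  endloop
 endfacet
 facet normal -0.715 -0.097 -0.692
  outer loop
   vertex 1.2 1.0 2.8
   vertex 3.2 4.8 0.2
   vertex 3.0 2.0 0.8
  endloop
 endfacet
 facet normal -0.353 -0.313 0.882
  outer loop
   vertex 1.2 1.0 2.8
   vertex 3.2 1.0 3.6
   vertex 0.6 2.8 3.2
  endloop
 endfacet
 facet normal -0.244 -0.755 0.609
  outer loop
   vertex 1.2 1.0 2.8
   vertex 4.8 0.0 3.0
   vertex 3.2 1.0 3.6
  endloop
 endfacet
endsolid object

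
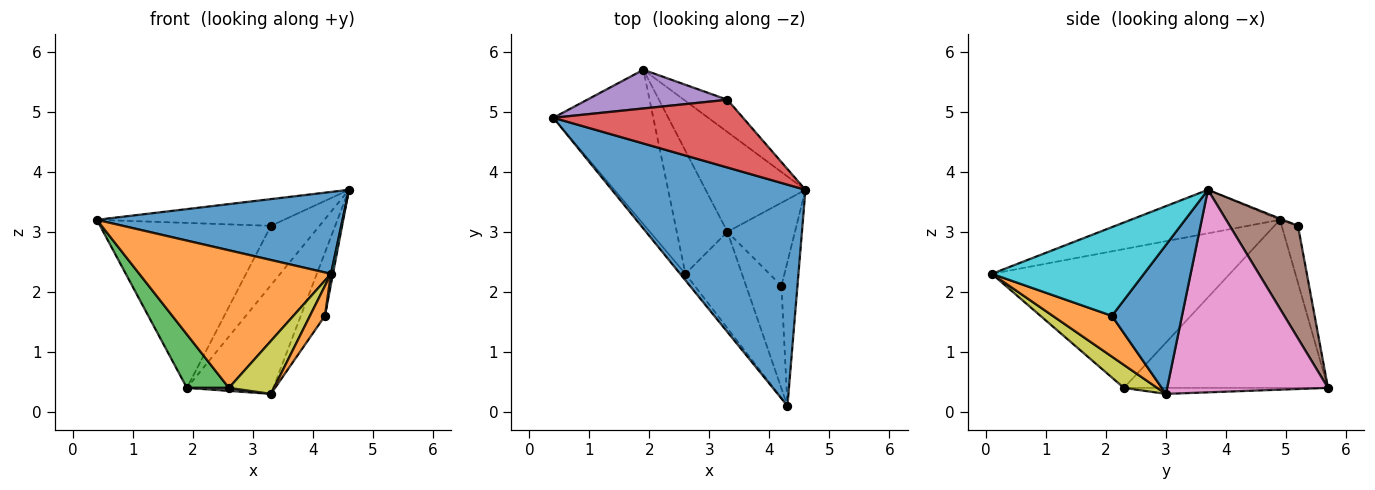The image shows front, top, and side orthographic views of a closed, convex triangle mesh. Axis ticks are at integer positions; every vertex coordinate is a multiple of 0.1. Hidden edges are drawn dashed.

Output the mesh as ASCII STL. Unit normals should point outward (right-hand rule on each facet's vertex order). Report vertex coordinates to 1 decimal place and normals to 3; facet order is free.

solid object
 facet normal -0.206 -0.340 0.918
  outer loop
   vertex 4.3 0.1 2.3
   vertex 4.6 3.7 3.7
   vertex 0.4 4.9 3.2
  endloop
 endfacet
 facet normal -0.778 -0.627 -0.029
  outer loop
   vertex 2.6 2.3 0.4
   vertex 4.3 0.1 2.3
   vertex 0.4 4.9 3.2
  endloop
 endfacet
 facet normal -0.846 -0.174 -0.503
  outer loop
   vertex 2.6 2.3 0.4
   vertex 0.4 4.9 3.2
   vertex 1.9 5.7 0.4
  endloop
 endfacet
 facet normal -0.006 0.367 0.930
  outer loop
   vertex 3.3 5.2 3.1
   vertex 0.4 4.9 3.2
   vertex 4.6 3.7 3.7
  endloop
 endfacet
 facet normal -0.092 0.969 0.227
  outer loop
   vertex 3.3 5.2 3.1
   vertex 1.9 5.7 0.4
   vertex 0.4 4.9 3.2
  endloop
 endfacet
 facet normal 0.777 0.553 -0.300
  outer loop
   vertex 3.3 5.2 3.1
   vertex 4.6 3.7 3.7
   vertex 1.9 5.7 0.4
  endloop
 endfacet
 facet normal 0.808 0.434 -0.398
  outer loop
   vertex 3.3 3.0 0.3
   vertex 1.9 5.7 0.4
   vertex 4.6 3.7 3.7
  endloop
 endfacet
 facet normal -0.118 -0.024 -0.993
  outer loop
   vertex 3.3 3.0 0.3
   vertex 2.6 2.3 0.4
   vertex 1.9 5.7 0.4
  endloop
 endfacet
 facet normal 0.336 -0.454 -0.826
  outer loop
   vertex 3.3 3.0 0.3
   vertex 4.3 0.1 2.3
   vertex 2.6 2.3 0.4
  endloop
 endfacet
 facet normal 0.984 -0.013 -0.178
  outer loop
   vertex 4.2 2.1 1.6
   vertex 4.6 3.7 3.7
   vertex 4.3 0.1 2.3
  endloop
 endfacet
 facet normal 0.869 0.300 -0.394
  outer loop
   vertex 4.2 2.1 1.6
   vertex 3.3 3.0 0.3
   vertex 4.6 3.7 3.7
  endloop
 endfacet
 facet normal 0.742 -0.188 -0.644
  outer loop
   vertex 4.2 2.1 1.6
   vertex 4.3 0.1 2.3
   vertex 3.3 3.0 0.3
  endloop
 endfacet
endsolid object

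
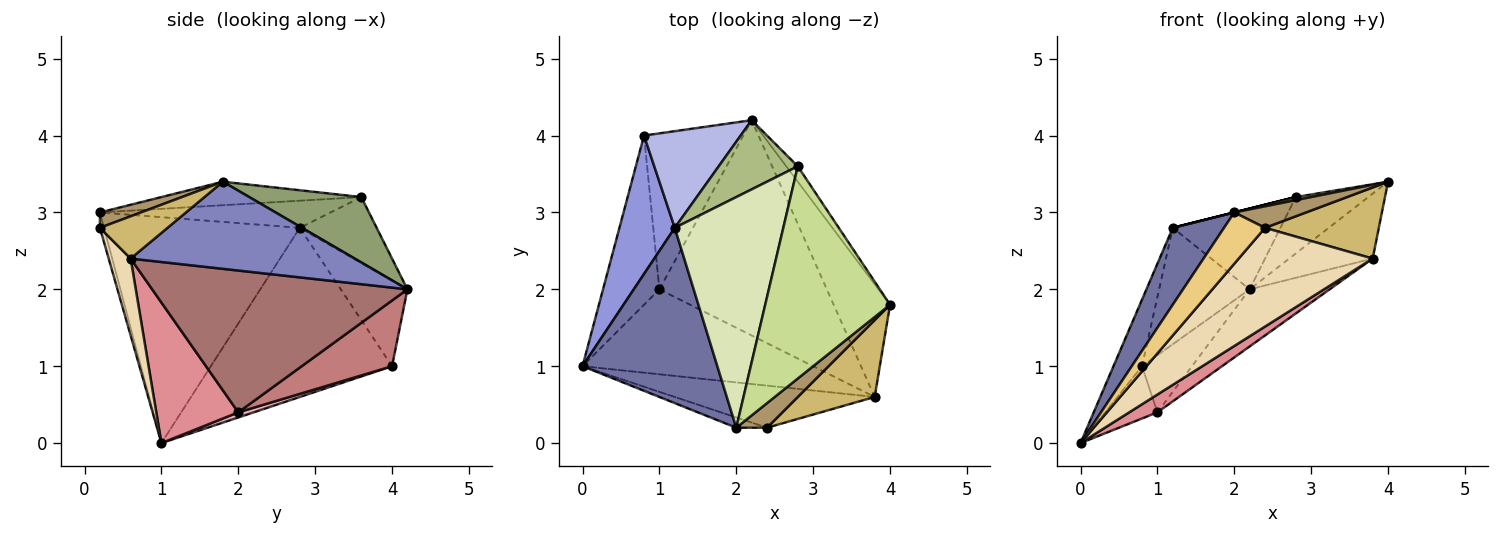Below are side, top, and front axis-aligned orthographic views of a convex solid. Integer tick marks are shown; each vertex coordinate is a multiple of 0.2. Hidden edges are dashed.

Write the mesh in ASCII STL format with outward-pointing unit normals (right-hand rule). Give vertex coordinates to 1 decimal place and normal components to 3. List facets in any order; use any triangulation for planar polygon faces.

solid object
 facet normal -0.838 -0.219 0.500
  outer loop
   vertex 1.2 2.8 2.8
   vertex 0.0 1.0 0.0
   vertex 2.0 0.2 3.0
  endloop
 endfacet
 facet normal 0.801 0.299 -0.518
  outer loop
   vertex 3.8 0.6 2.4
   vertex 2.2 4.2 2.0
   vertex 4.0 1.8 3.4
  endloop
 endfacet
 facet normal -0.940 0.148 0.308
  outer loop
   vertex 0.8 4.0 1.0
   vertex 0.0 1.0 0.0
   vertex 1.2 2.8 2.8
  endloop
 endfacet
 facet normal -0.493 0.670 0.556
  outer loop
   vertex 0.8 4.0 1.0
   vertex 1.2 2.8 2.8
   vertex 2.2 4.2 2.0
  endloop
 endfacet
 facet normal 0.831 0.537 -0.147
  outer loop
   vertex 2.8 3.6 3.2
   vertex 4.0 1.8 3.4
   vertex 2.2 4.2 2.0
  endloop
 endfacet
 facet normal -0.477 0.667 0.572
  outer loop
   vertex 2.8 3.6 3.2
   vertex 2.2 4.2 2.0
   vertex 1.2 2.8 2.8
  endloop
 endfacet
 facet normal -0.185 -0.014 0.983
  outer loop
   vertex 2.8 3.6 3.2
   vertex 2.0 0.2 3.0
   vertex 4.0 1.8 3.4
  endloop
 endfacet
 facet normal -0.243 0.000 0.970
  outer loop
   vertex 2.8 3.6 3.2
   vertex 1.2 2.8 2.8
   vertex 2.0 0.2 3.0
  endloop
 endfacet
 facet normal 0.352 -0.616 0.704
  outer loop
   vertex 2.4 0.2 2.8
   vertex 4.0 1.8 3.4
   vertex 2.0 0.2 3.0
  endloop
 endfacet
 facet normal 0.374 -0.630 0.681
  outer loop
   vertex 2.4 0.2 2.8
   vertex 3.8 0.6 2.4
   vertex 4.0 1.8 3.4
  endloop
 endfacet
 facet normal -0.098 -0.976 -0.195
  outer loop
   vertex 2.4 0.2 2.8
   vertex 2.0 0.2 3.0
   vertex 0.0 1.0 0.0
  endloop
 endfacet
 facet normal 0.149 -0.910 -0.388
  outer loop
   vertex 2.4 0.2 2.8
   vertex 0.0 1.0 0.0
   vertex 3.8 0.6 2.4
  endloop
 endfacet
 facet normal 0.633 0.198 -0.748
  outer loop
   vertex 1.0 2.0 0.4
   vertex 2.2 4.2 2.0
   vertex 3.8 0.6 2.4
  endloop
 endfacet
 facet normal 0.528 0.292 -0.798
  outer loop
   vertex 1.0 2.0 0.4
   vertex 0.8 4.0 1.0
   vertex 2.2 4.2 2.0
  endloop
 endfacet
 facet normal 0.512 -0.176 -0.841
  outer loop
   vertex 1.0 2.0 0.4
   vertex 3.8 0.6 2.4
   vertex 0.0 1.0 0.0
  endloop
 endfacet
 facet normal 0.087 0.294 -0.952
  outer loop
   vertex 1.0 2.0 0.4
   vertex 0.0 1.0 0.0
   vertex 0.8 4.0 1.0
  endloop
 endfacet
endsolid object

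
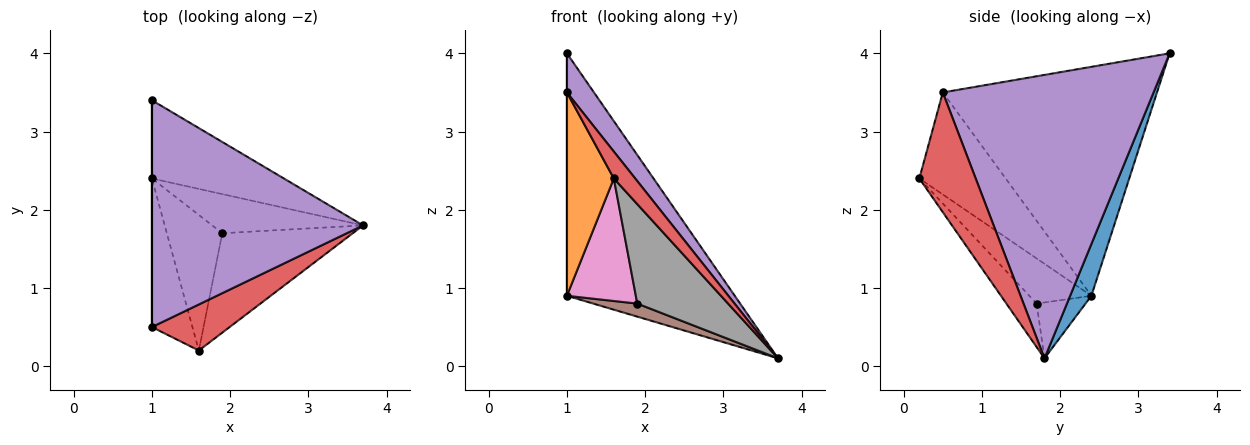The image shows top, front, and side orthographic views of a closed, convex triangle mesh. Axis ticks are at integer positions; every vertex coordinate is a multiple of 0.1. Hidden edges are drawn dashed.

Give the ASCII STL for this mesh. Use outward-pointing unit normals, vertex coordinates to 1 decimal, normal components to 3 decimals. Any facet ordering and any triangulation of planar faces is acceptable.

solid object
 facet normal 0.120 0.945 -0.305
  outer loop
   vertex 1.0 3.4 4.0
   vertex 3.7 1.8 0.1
   vertex 1.0 2.4 0.9
  endloop
 endfacet
 facet normal -0.830 -0.451 -0.330
  outer loop
   vertex 1.0 0.5 3.5
   vertex 1.0 2.4 0.9
   vertex 1.6 0.2 2.4
  endloop
 endfacet
 facet normal -1.000 0.000 0.000
  outer loop
   vertex 1.0 0.5 3.5
   vertex 1.0 3.4 4.0
   vertex 1.0 2.4 0.9
  endloop
 endfacet
 facet normal 0.799 -0.303 0.519
  outer loop
   vertex 1.0 0.5 3.5
   vertex 1.6 0.2 2.4
   vertex 3.7 1.8 0.1
  endloop
 endfacet
 facet normal 0.798 -0.102 0.594
  outer loop
   vertex 1.0 0.5 3.5
   vertex 3.7 1.8 0.1
   vertex 1.0 3.4 4.0
  endloop
 endfacet
 facet normal -0.331 -0.298 -0.895
  outer loop
   vertex 1.9 1.7 0.8
   vertex 1.0 2.4 0.9
   vertex 3.7 1.8 0.1
  endloop
 endfacet
 facet normal -0.517 -0.574 -0.635
  outer loop
   vertex 1.9 1.7 0.8
   vertex 1.6 0.2 2.4
   vertex 1.0 2.4 0.9
  endloop
 endfacet
 facet normal -0.229 -0.688 -0.688
  outer loop
   vertex 1.9 1.7 0.8
   vertex 3.7 1.8 0.1
   vertex 1.6 0.2 2.4
  endloop
 endfacet
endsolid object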